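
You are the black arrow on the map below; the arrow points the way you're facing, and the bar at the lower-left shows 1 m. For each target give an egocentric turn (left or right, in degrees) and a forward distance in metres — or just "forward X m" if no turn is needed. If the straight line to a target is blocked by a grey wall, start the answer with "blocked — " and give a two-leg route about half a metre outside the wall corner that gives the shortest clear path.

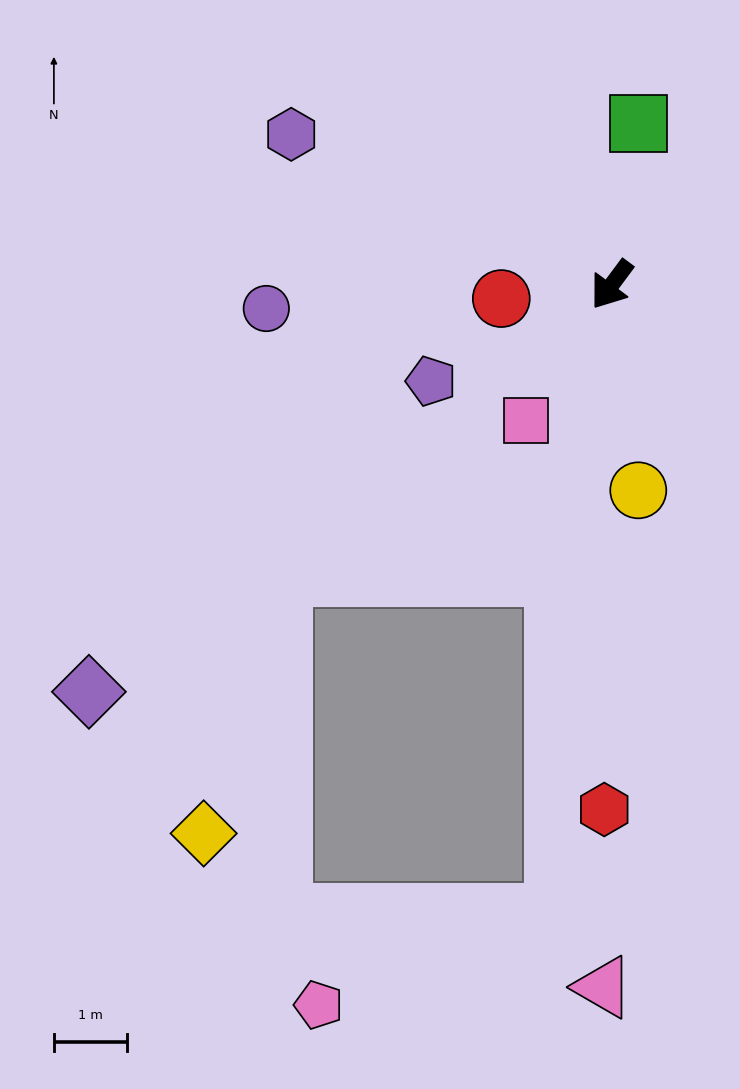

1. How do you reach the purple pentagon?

turn right 25°, forward 2.8 m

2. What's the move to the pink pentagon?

blocked — turn left 32°, forward 8.7 m, then turn right 65°, forward 3.5 m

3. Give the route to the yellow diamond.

blocked — turn right 12°, forward 6.1 m, then turn left 32°, forward 3.7 m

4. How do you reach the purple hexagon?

turn right 79°, forward 4.9 m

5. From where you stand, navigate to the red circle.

turn right 46°, forward 1.5 m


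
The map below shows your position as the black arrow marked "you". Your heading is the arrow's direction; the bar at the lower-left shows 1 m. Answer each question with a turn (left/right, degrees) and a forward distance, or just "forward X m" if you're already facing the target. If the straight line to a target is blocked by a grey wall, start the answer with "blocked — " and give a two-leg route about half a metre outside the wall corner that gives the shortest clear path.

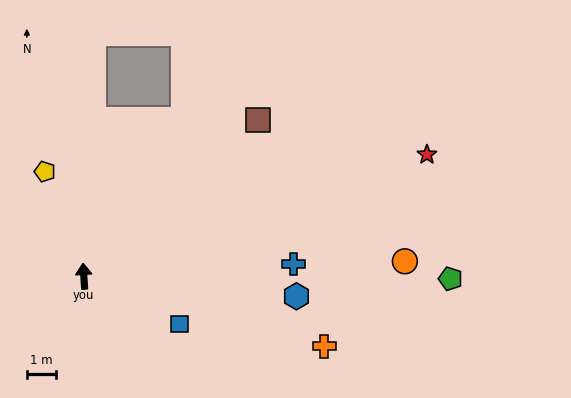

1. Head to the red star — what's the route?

turn right 74°, forward 12.5 m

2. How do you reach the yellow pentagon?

turn left 17°, forward 3.8 m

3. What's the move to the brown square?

turn right 52°, forward 8.0 m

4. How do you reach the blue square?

turn right 120°, forward 3.7 m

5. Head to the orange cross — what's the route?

turn right 110°, forward 8.6 m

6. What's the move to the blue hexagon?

turn right 99°, forward 7.3 m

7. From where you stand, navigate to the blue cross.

turn right 90°, forward 7.2 m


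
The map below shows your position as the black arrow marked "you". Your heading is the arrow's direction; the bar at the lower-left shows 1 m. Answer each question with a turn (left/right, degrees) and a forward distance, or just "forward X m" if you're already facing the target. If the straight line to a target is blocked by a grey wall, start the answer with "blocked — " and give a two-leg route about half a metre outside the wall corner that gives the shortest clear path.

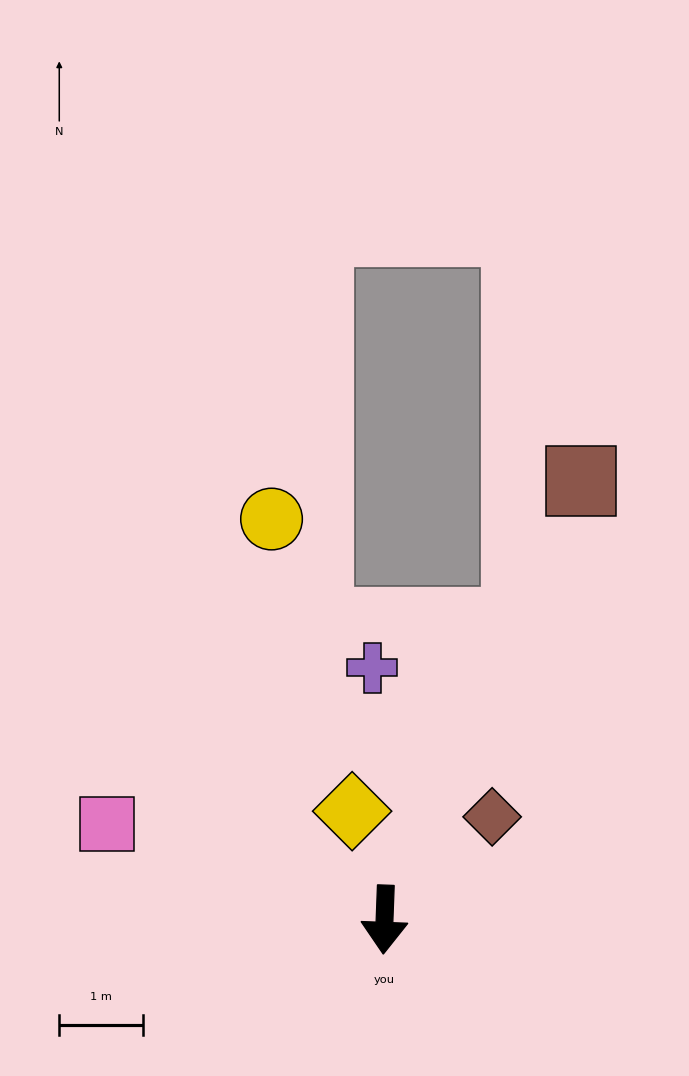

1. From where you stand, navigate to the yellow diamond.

turn right 161°, forward 1.4 m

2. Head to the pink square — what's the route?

turn right 107°, forward 3.5 m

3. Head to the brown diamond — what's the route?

turn left 136°, forward 1.8 m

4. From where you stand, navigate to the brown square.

turn left 158°, forward 5.7 m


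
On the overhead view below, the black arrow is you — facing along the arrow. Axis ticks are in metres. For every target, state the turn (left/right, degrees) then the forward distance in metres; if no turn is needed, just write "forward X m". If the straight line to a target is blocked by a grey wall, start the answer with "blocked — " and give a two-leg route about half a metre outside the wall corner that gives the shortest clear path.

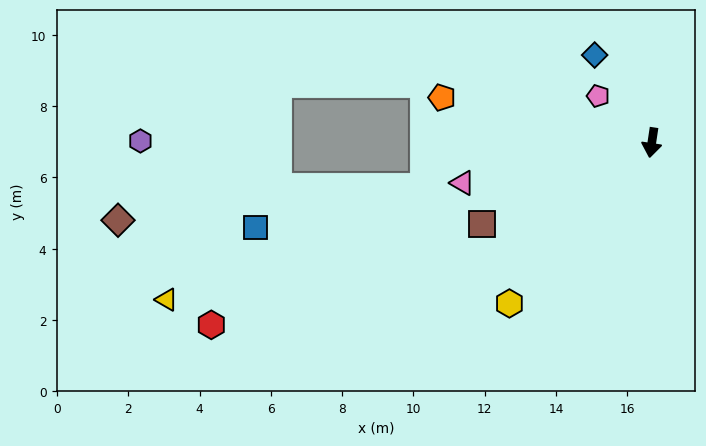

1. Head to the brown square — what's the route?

turn right 56°, forward 5.3 m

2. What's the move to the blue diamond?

turn right 138°, forward 2.9 m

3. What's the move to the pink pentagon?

turn right 123°, forward 2.0 m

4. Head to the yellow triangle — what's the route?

turn right 64°, forward 14.3 m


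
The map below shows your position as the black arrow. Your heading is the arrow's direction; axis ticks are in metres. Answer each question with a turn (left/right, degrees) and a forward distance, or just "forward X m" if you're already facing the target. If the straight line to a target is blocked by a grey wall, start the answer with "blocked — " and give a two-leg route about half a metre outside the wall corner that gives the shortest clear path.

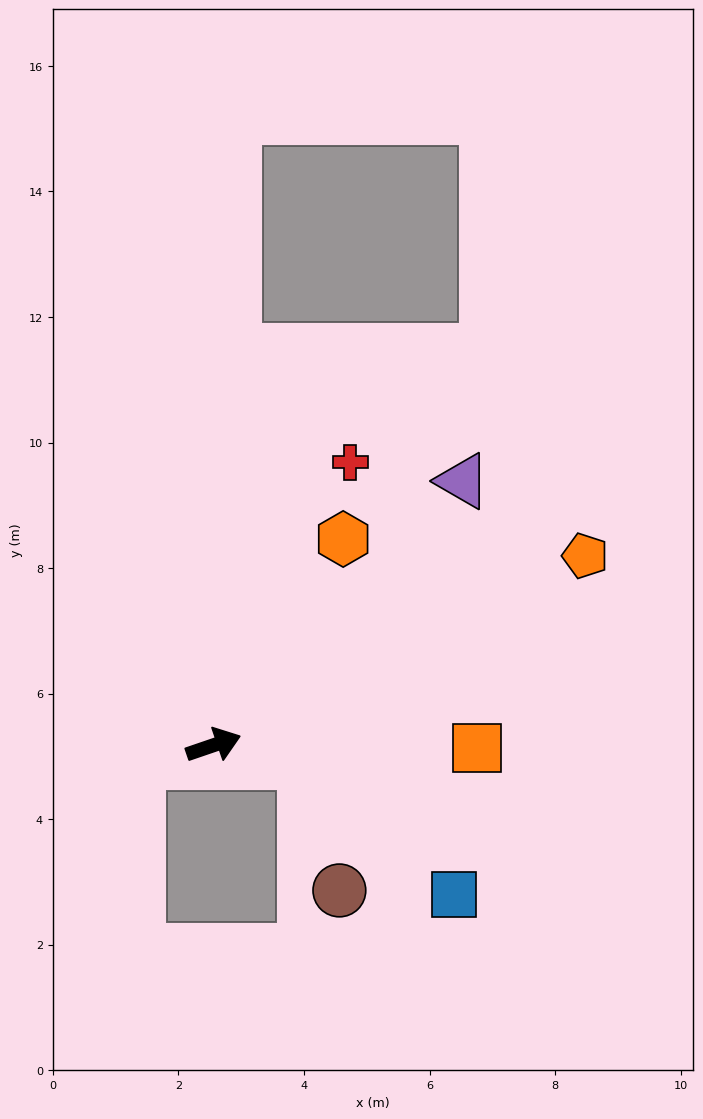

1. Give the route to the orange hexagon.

turn left 39°, forward 3.9 m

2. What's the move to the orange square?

turn right 20°, forward 4.2 m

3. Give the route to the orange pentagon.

turn left 8°, forward 6.6 m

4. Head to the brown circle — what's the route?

blocked — turn right 30°, forward 1.5 m, then turn right 64°, forward 2.1 m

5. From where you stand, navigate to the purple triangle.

turn left 28°, forward 5.8 m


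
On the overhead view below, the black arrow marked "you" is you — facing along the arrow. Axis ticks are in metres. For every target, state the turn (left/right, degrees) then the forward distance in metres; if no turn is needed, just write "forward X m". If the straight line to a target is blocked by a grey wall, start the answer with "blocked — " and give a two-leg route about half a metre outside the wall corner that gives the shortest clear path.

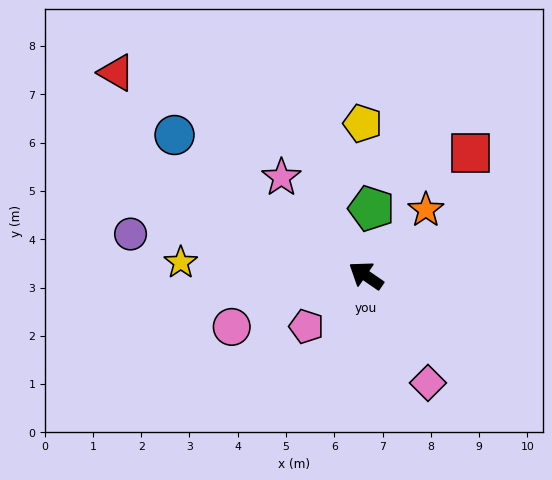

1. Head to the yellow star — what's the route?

turn left 31°, forward 3.8 m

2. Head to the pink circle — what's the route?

turn left 55°, forward 3.0 m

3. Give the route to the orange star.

turn right 98°, forward 1.8 m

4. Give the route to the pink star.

turn right 15°, forward 2.7 m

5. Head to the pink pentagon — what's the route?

turn left 75°, forward 1.6 m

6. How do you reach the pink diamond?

turn left 155°, forward 2.6 m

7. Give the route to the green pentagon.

turn right 60°, forward 1.4 m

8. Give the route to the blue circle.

forward 4.9 m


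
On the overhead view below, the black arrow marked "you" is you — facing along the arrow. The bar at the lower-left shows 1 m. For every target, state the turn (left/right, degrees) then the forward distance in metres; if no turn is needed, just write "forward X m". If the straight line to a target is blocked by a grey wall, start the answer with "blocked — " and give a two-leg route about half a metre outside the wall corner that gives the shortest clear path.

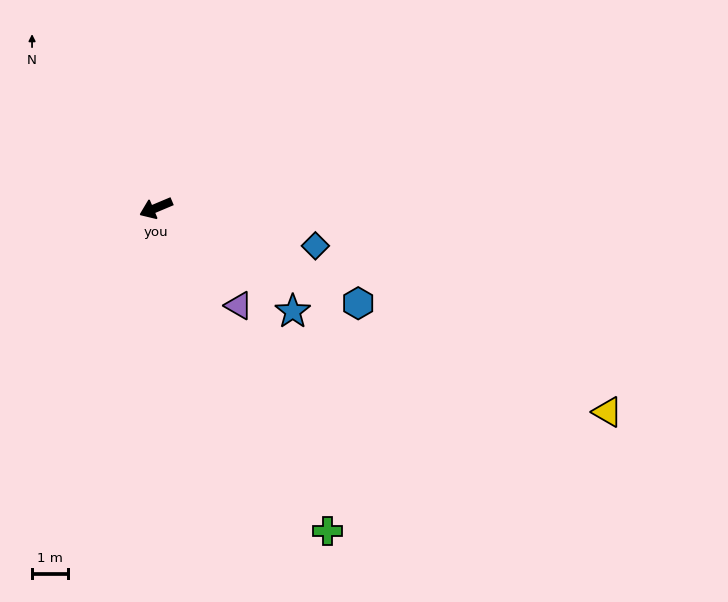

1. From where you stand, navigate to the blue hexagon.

turn left 132°, forward 6.3 m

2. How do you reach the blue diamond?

turn left 144°, forward 4.6 m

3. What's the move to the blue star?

turn left 120°, forward 4.8 m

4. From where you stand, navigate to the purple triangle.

turn left 107°, forward 3.6 m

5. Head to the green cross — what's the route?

turn left 95°, forward 10.3 m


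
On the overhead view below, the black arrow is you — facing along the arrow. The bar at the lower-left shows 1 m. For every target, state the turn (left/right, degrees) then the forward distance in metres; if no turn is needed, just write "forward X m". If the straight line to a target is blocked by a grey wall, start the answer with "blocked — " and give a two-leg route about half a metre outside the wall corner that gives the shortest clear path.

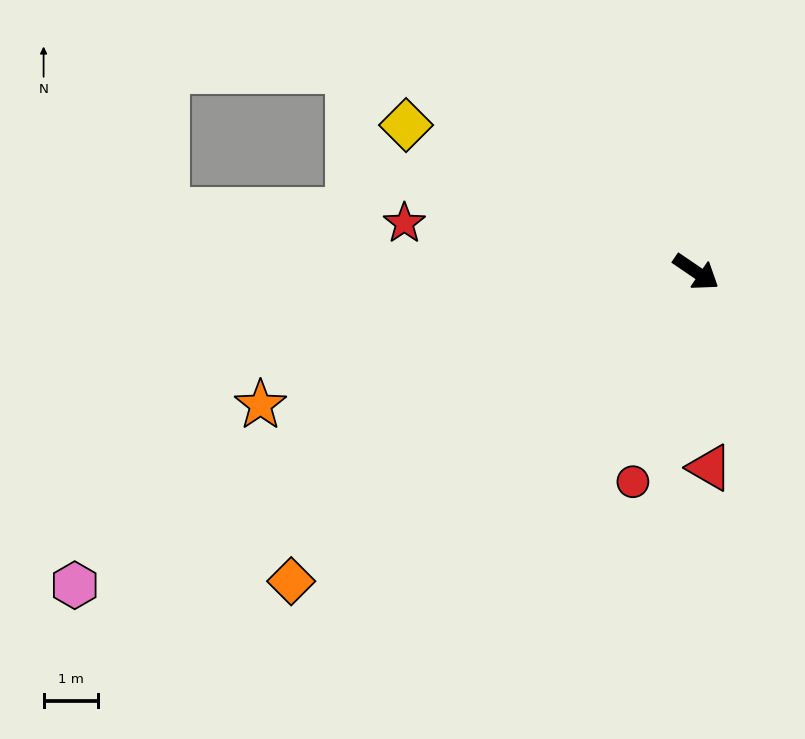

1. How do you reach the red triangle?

turn right 52°, forward 3.6 m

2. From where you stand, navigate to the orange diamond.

turn right 108°, forward 9.3 m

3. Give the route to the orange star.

turn right 129°, forward 8.3 m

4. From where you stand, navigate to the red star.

turn right 155°, forward 5.4 m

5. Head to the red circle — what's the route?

turn right 73°, forward 4.0 m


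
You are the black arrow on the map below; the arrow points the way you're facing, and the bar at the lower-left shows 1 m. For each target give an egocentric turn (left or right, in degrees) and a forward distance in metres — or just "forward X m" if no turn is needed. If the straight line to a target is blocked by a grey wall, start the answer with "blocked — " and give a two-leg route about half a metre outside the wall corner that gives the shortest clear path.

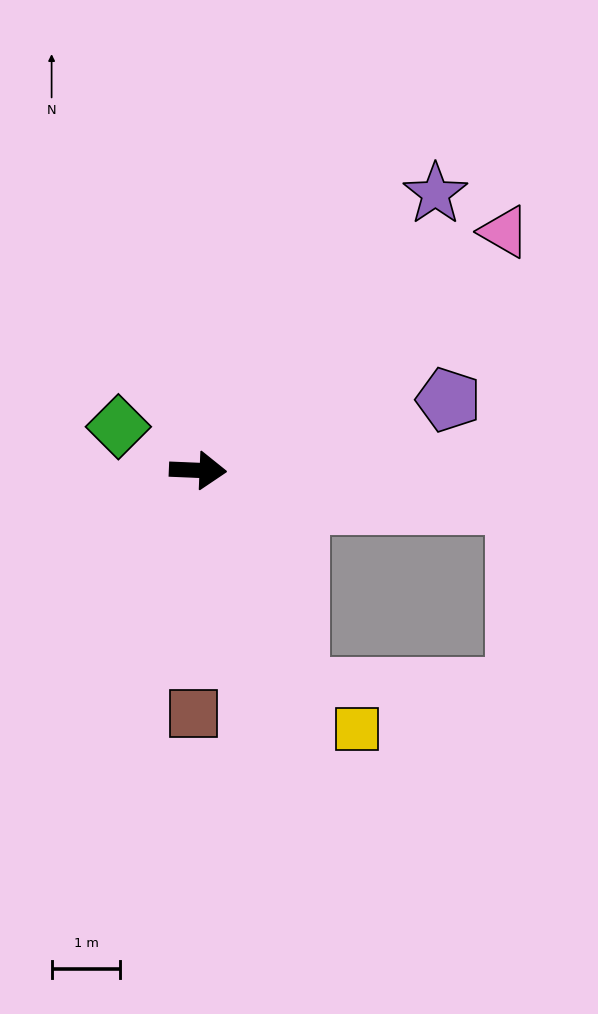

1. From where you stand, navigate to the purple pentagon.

turn left 18°, forward 3.8 m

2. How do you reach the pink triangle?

turn left 40°, forward 5.6 m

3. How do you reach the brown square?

turn right 89°, forward 3.5 m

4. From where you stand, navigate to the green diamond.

turn left 154°, forward 1.3 m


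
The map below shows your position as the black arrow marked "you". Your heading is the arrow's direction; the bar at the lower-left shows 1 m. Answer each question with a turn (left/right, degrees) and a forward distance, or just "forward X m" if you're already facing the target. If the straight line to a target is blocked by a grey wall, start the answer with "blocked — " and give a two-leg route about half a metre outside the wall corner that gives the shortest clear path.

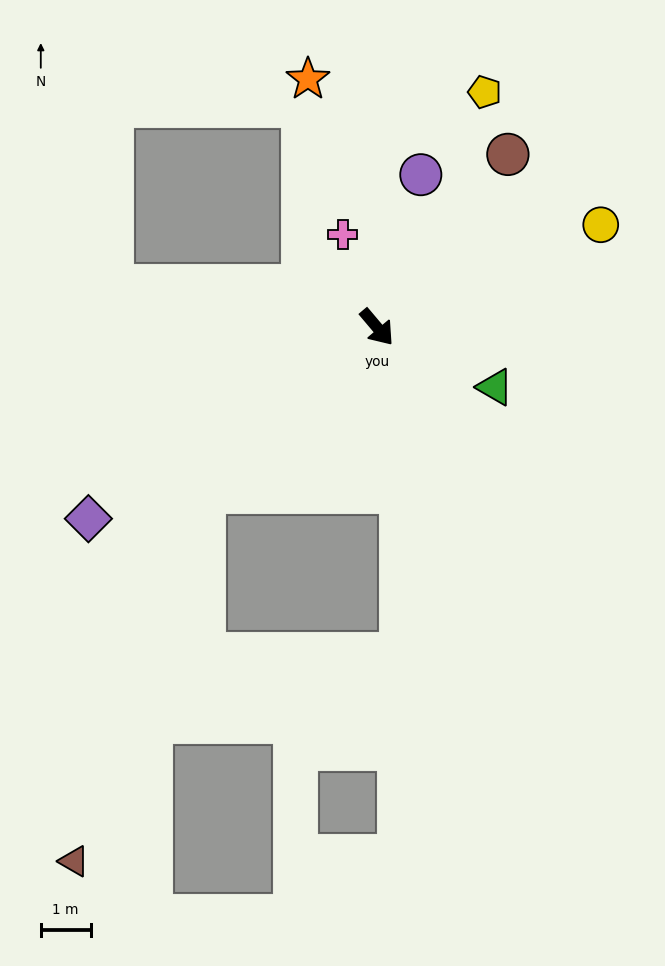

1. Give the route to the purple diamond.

turn right 97°, forward 6.9 m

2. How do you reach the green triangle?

turn left 23°, forward 2.7 m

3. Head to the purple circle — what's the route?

turn left 124°, forward 3.2 m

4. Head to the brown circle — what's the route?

turn left 103°, forward 4.3 m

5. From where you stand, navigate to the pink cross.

turn left 160°, forward 2.0 m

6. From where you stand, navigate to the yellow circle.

turn left 74°, forward 4.9 m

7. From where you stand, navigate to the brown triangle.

blocked — turn right 86°, forward 4.8 m, then turn left 26°, forward 7.8 m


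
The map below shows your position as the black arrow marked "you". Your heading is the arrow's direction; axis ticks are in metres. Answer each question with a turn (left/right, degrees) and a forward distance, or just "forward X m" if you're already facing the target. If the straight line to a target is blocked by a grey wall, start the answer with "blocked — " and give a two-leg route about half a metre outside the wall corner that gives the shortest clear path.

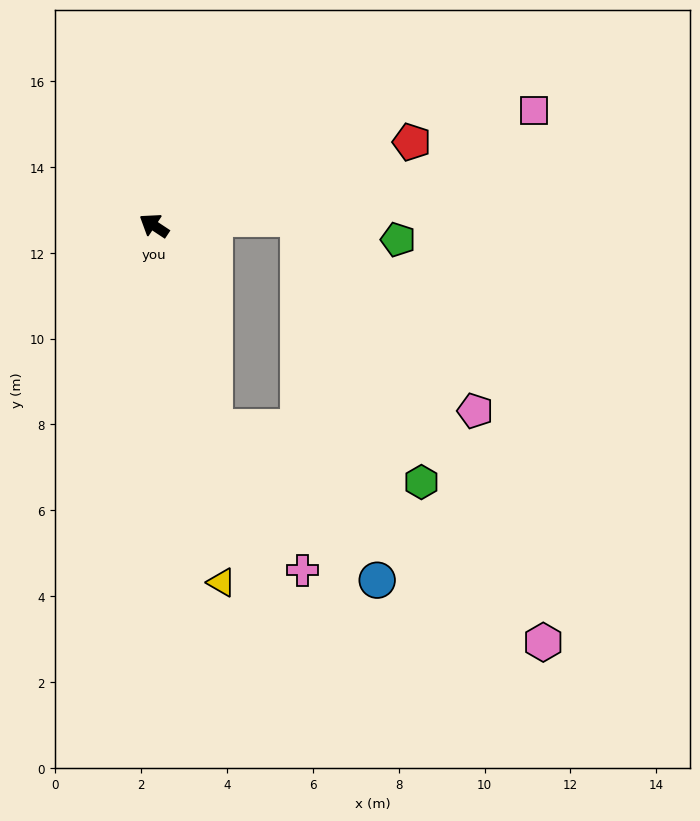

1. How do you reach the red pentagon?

turn right 129°, forward 6.3 m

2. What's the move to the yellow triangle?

turn left 134°, forward 8.5 m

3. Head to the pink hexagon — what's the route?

blocked — turn left 140°, forward 4.9 m, then turn left 40°, forward 9.1 m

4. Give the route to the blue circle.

blocked — turn left 140°, forward 4.9 m, then turn left 30°, forward 5.2 m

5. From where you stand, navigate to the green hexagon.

blocked — turn left 140°, forward 4.9 m, then turn left 59°, forward 5.0 m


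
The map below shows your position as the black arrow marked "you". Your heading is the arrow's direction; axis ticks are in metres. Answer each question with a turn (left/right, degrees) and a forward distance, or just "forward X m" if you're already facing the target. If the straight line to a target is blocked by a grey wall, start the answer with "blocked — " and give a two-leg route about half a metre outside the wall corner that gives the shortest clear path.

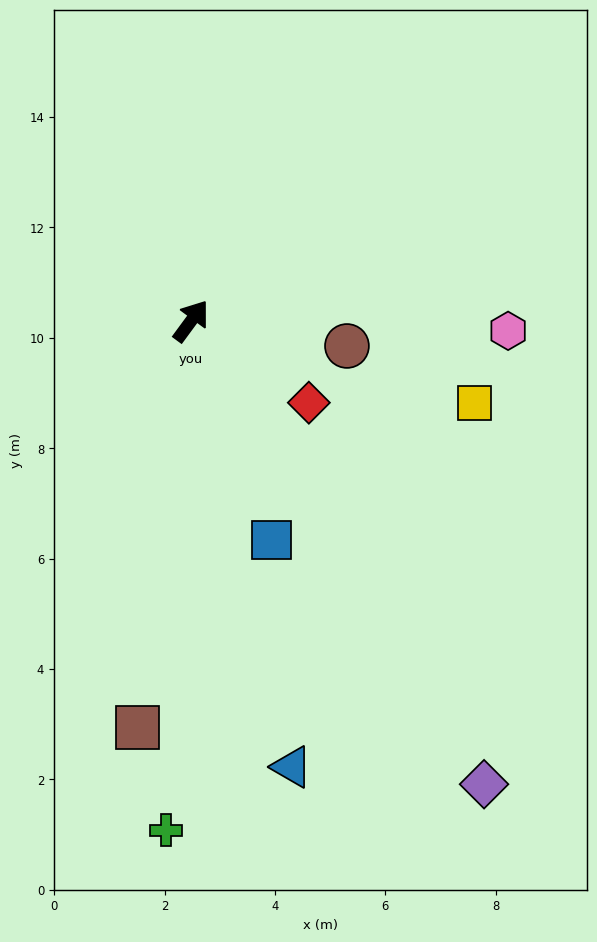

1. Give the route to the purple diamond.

turn right 111°, forward 9.9 m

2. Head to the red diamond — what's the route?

turn right 88°, forward 2.6 m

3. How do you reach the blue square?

turn right 124°, forward 4.2 m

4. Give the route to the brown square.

turn right 151°, forward 7.4 m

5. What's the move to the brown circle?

turn right 63°, forward 2.9 m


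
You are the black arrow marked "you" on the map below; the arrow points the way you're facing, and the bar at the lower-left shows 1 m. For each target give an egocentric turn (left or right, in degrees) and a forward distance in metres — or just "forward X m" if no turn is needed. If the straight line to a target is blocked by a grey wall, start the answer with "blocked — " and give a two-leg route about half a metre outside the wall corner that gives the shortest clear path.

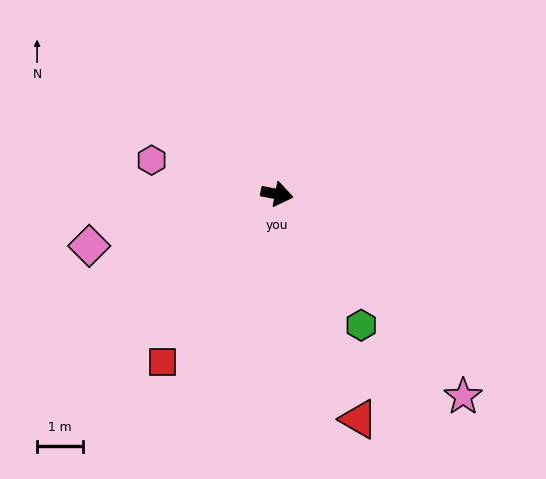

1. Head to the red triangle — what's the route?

turn right 59°, forward 5.3 m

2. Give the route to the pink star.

turn right 37°, forward 6.0 m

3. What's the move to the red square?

turn right 114°, forward 4.5 m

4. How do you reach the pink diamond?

turn right 154°, forward 4.3 m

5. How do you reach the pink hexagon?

turn left 176°, forward 2.9 m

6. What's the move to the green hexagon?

turn right 47°, forward 3.4 m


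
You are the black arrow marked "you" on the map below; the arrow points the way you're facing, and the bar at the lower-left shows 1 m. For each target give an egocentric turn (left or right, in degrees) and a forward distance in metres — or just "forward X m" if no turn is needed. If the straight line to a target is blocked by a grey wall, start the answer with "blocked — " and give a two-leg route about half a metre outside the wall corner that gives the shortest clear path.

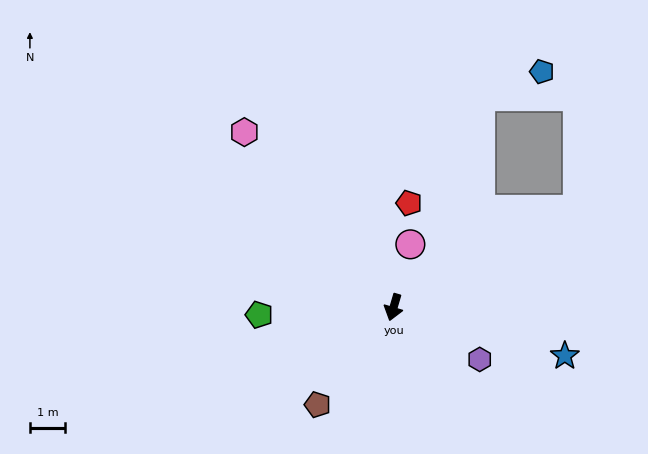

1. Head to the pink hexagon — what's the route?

turn right 123°, forward 6.6 m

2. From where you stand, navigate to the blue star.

turn left 91°, forward 5.1 m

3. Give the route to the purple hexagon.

turn left 75°, forward 2.9 m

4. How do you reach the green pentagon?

turn right 70°, forward 3.9 m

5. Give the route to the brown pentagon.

turn right 22°, forward 3.5 m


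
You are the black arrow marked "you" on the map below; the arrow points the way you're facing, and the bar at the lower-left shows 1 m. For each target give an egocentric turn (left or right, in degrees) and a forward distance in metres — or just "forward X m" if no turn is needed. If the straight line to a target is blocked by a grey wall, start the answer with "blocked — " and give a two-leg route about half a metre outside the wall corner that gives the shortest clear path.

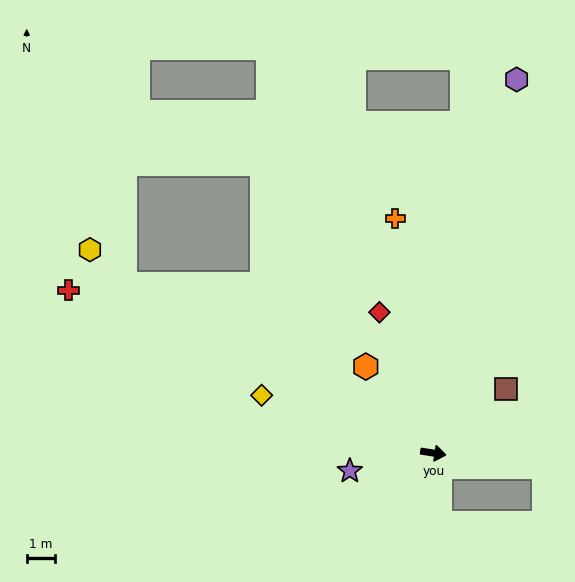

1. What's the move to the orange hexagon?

turn left 137°, forward 3.9 m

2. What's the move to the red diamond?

turn left 120°, forward 5.3 m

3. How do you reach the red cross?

turn left 165°, forward 14.1 m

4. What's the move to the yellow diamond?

turn left 170°, forward 6.4 m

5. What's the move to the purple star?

turn right 159°, forward 3.0 m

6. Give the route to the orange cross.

turn left 108°, forward 8.4 m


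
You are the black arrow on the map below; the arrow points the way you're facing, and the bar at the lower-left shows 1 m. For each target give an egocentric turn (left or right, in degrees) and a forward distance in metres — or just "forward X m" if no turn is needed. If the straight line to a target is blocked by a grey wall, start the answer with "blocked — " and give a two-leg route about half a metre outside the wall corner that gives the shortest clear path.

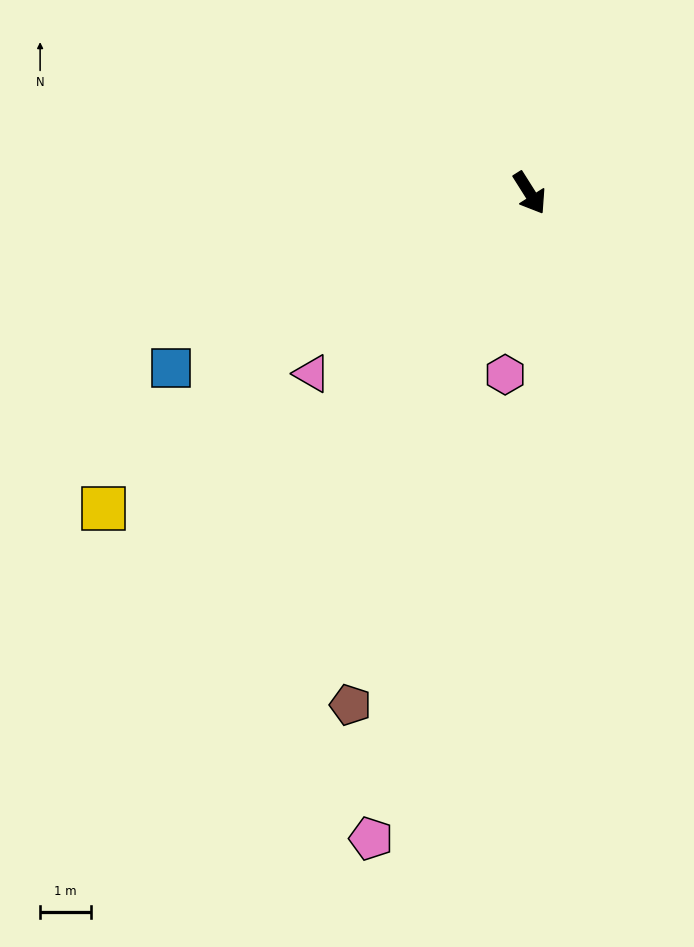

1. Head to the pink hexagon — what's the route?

turn right 40°, forward 3.6 m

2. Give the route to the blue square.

turn right 96°, forward 7.8 m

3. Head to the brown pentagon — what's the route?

turn right 52°, forward 10.6 m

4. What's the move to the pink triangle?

turn right 83°, forward 5.5 m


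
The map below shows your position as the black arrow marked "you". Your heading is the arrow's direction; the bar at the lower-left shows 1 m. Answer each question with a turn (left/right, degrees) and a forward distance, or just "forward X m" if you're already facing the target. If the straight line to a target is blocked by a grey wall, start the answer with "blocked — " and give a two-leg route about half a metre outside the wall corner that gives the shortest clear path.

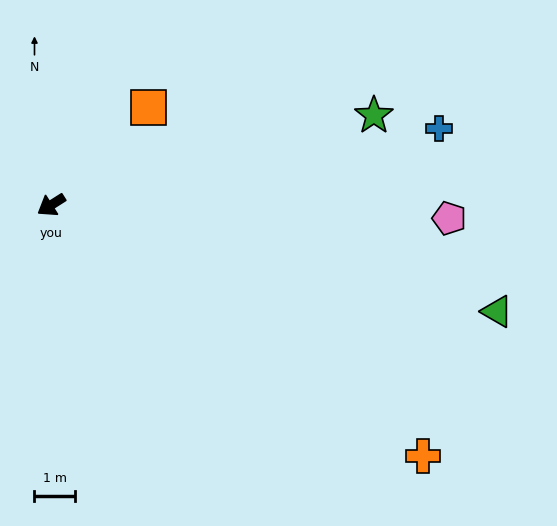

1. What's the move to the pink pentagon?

turn left 146°, forward 9.7 m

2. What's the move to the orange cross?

turn left 114°, forward 11.0 m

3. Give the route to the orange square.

turn right 167°, forward 3.4 m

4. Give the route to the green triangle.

turn left 134°, forward 11.2 m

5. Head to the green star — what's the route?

turn left 163°, forward 8.2 m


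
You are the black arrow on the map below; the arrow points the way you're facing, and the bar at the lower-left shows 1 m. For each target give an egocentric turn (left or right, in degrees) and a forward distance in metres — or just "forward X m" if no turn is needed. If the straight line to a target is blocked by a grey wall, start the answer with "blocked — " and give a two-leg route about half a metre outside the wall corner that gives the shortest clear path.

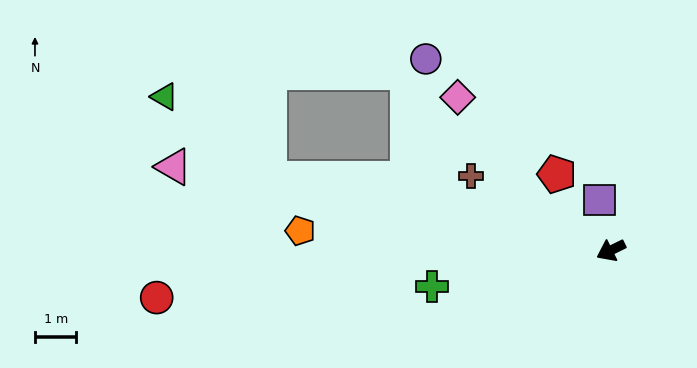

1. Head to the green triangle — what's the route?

blocked — turn right 38°, forward 8.4 m, then turn right 26°, forward 3.2 m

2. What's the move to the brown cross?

turn right 54°, forward 3.8 m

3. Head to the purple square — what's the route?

turn right 104°, forward 1.3 m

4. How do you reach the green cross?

turn right 15°, forward 4.4 m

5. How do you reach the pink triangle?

turn right 37°, forward 10.8 m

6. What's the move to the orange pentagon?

turn right 30°, forward 7.5 m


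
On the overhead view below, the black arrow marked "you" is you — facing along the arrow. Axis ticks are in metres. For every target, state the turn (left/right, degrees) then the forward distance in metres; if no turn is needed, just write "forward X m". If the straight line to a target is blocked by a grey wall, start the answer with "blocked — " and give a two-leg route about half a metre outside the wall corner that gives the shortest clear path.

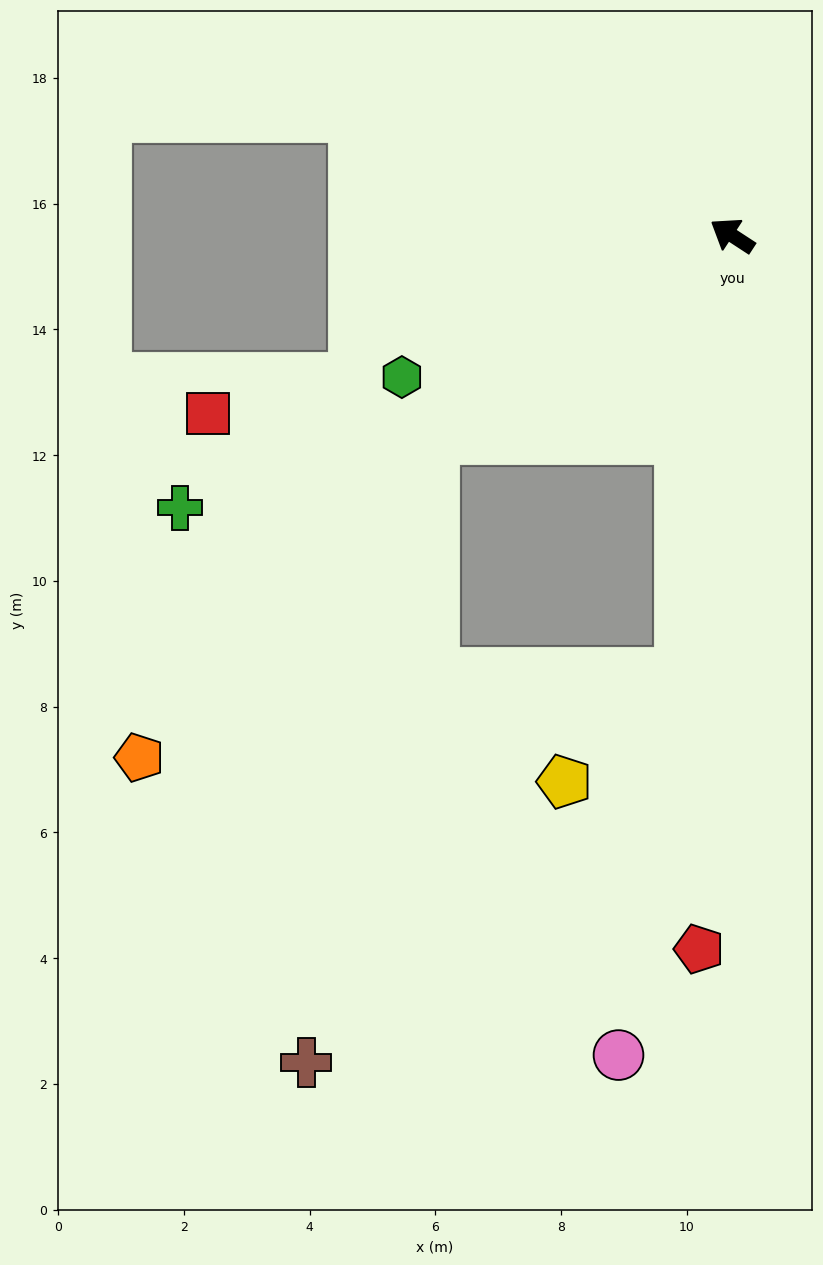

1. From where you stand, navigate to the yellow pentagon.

blocked — turn left 116°, forward 7.0 m, then turn right 40°, forward 2.5 m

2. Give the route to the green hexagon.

turn left 56°, forward 5.7 m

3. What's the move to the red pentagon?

turn left 120°, forward 11.4 m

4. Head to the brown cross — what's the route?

blocked — turn left 67°, forward 5.8 m, then turn left 45°, forward 10.1 m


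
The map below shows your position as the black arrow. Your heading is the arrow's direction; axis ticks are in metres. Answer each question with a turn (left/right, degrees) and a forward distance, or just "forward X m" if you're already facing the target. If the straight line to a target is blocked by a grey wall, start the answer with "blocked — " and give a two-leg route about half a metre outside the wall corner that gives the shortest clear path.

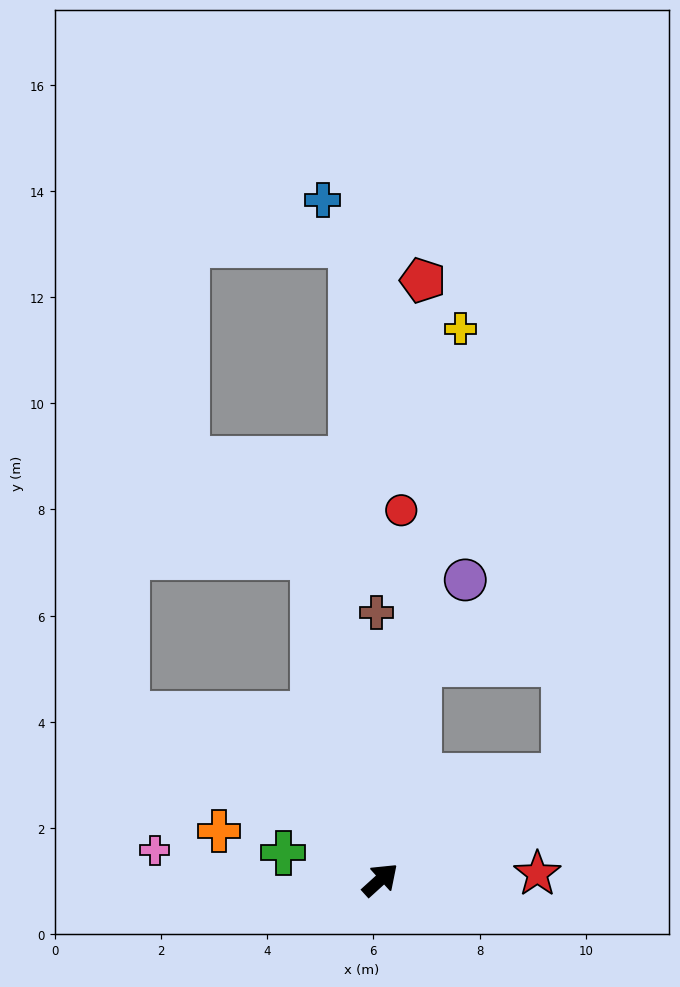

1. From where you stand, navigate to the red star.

turn right 40°, forward 3.0 m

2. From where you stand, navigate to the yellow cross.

turn left 39°, forward 10.5 m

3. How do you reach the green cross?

turn left 122°, forward 1.9 m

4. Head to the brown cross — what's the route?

turn left 49°, forward 5.0 m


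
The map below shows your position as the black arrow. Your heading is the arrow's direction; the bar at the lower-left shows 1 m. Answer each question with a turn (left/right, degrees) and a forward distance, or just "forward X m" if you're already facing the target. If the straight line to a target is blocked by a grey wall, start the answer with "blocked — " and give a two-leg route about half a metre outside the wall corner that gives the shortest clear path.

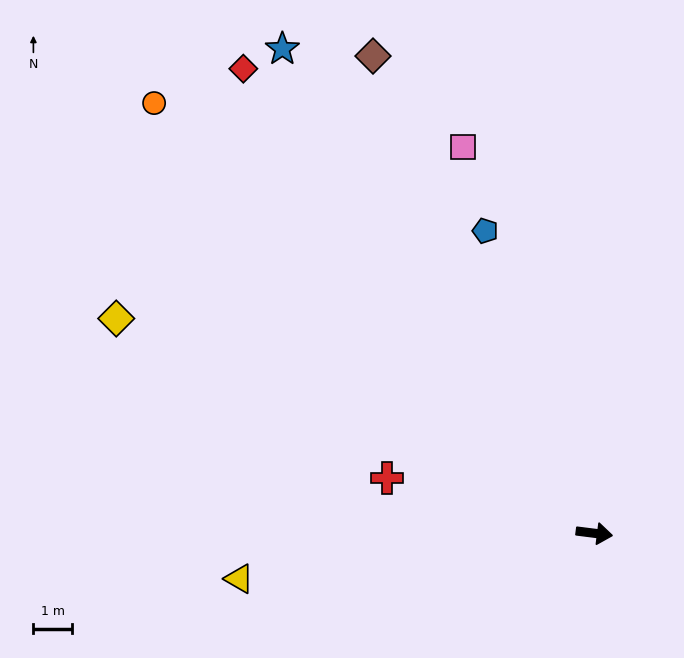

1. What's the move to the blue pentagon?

turn left 117°, forward 8.2 m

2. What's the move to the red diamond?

turn left 134°, forward 14.9 m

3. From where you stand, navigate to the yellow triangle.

turn right 166°, forward 9.2 m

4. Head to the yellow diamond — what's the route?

turn left 163°, forward 13.4 m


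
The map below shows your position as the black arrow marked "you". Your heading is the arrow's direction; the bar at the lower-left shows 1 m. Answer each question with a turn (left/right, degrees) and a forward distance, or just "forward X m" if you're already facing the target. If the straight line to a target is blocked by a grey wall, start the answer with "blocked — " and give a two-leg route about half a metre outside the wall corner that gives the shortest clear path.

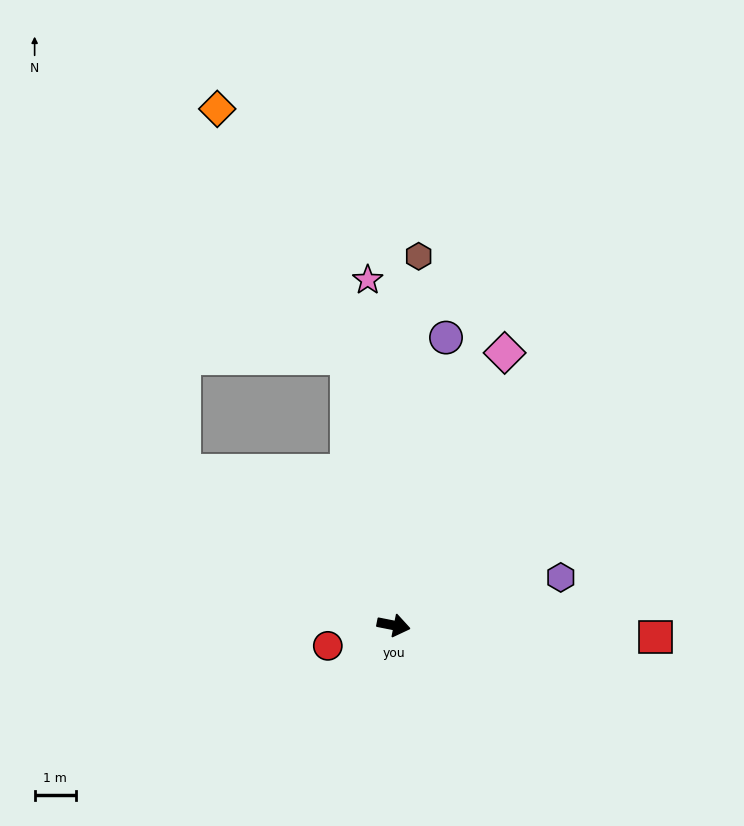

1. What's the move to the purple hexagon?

turn left 27°, forward 4.2 m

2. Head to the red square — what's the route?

turn left 9°, forward 6.4 m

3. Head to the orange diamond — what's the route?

blocked — turn left 111°, forward 6.6 m, then turn left 18°, forward 6.8 m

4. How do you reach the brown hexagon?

turn left 97°, forward 9.0 m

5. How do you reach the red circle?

turn right 151°, forward 1.7 m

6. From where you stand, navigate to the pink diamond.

turn left 79°, forward 7.1 m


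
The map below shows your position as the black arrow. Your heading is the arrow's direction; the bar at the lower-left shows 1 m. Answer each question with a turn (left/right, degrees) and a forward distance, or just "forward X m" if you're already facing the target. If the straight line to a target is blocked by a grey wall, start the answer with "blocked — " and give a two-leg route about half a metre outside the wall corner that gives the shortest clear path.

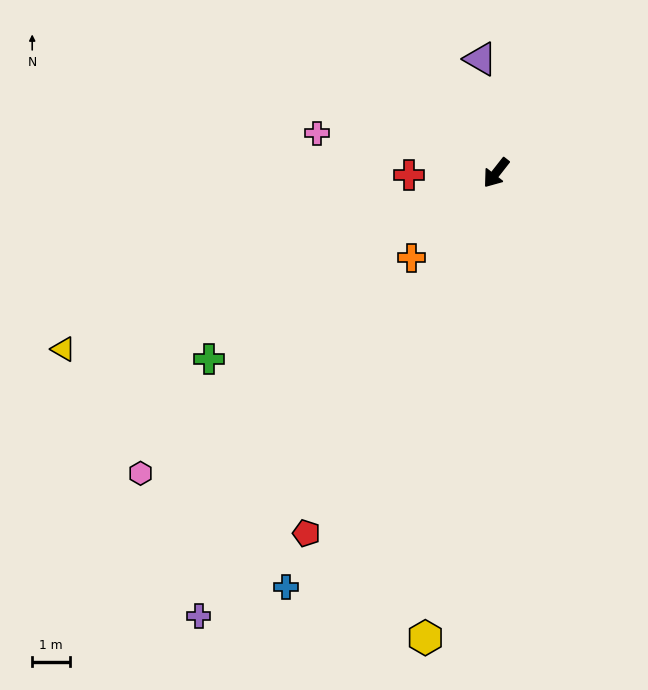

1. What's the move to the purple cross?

turn left 4°, forward 14.3 m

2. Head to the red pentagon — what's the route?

turn left 10°, forward 10.9 m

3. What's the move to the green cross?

turn right 19°, forward 9.2 m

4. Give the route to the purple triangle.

turn right 134°, forward 3.1 m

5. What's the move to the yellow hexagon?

turn left 29°, forward 12.6 m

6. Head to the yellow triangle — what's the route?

turn right 30°, forward 12.5 m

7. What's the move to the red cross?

turn right 50°, forward 2.3 m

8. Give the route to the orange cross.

turn right 7°, forward 3.2 m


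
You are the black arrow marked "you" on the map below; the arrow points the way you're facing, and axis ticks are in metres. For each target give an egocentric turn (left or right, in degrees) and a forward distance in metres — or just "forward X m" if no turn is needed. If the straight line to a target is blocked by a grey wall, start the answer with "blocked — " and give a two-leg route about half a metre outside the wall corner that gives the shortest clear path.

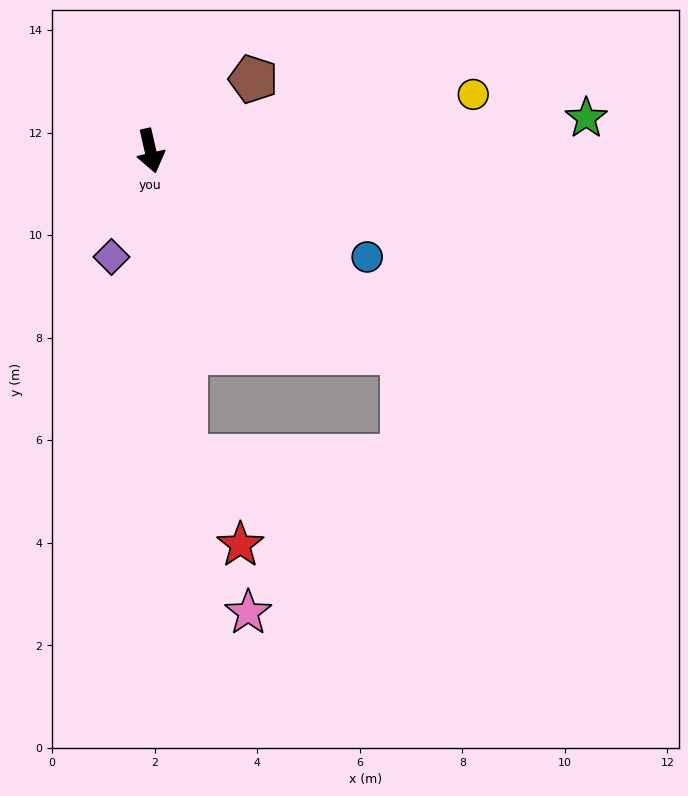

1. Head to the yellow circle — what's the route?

turn left 87°, forward 6.4 m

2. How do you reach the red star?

blocked — turn right 6°, forward 6.0 m, then turn left 25°, forward 2.0 m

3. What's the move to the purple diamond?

turn right 33°, forward 2.2 m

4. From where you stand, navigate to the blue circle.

turn left 51°, forward 4.7 m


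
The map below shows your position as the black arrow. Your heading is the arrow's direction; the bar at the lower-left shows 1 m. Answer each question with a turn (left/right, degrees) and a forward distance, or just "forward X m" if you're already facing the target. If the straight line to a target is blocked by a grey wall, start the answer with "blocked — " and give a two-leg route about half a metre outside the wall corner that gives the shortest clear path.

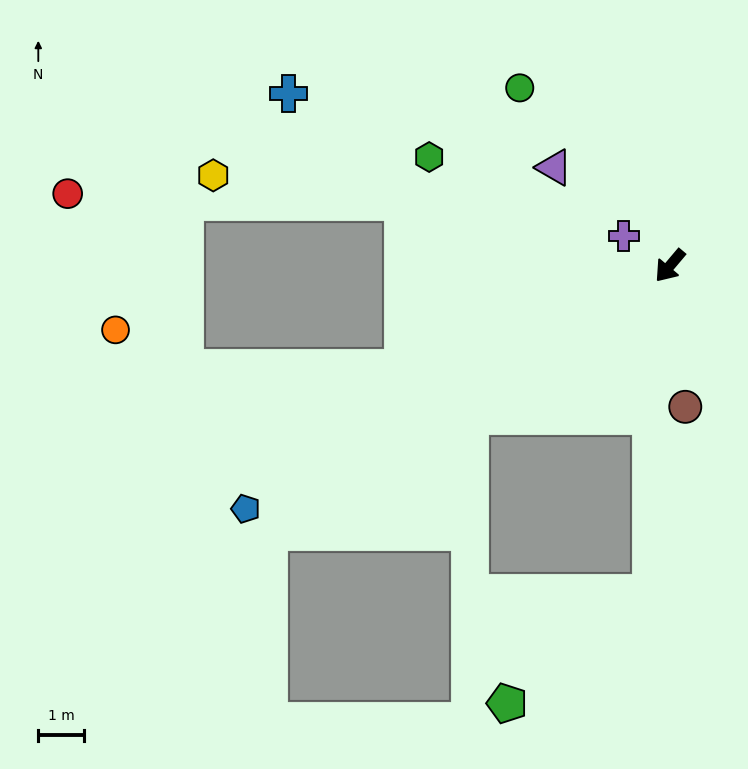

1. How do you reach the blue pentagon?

turn right 20°, forward 10.8 m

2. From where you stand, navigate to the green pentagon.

blocked — turn left 37°, forward 7.3 m, then turn right 50°, forward 4.0 m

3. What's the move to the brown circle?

turn left 46°, forward 3.1 m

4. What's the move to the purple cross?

turn right 83°, forward 1.2 m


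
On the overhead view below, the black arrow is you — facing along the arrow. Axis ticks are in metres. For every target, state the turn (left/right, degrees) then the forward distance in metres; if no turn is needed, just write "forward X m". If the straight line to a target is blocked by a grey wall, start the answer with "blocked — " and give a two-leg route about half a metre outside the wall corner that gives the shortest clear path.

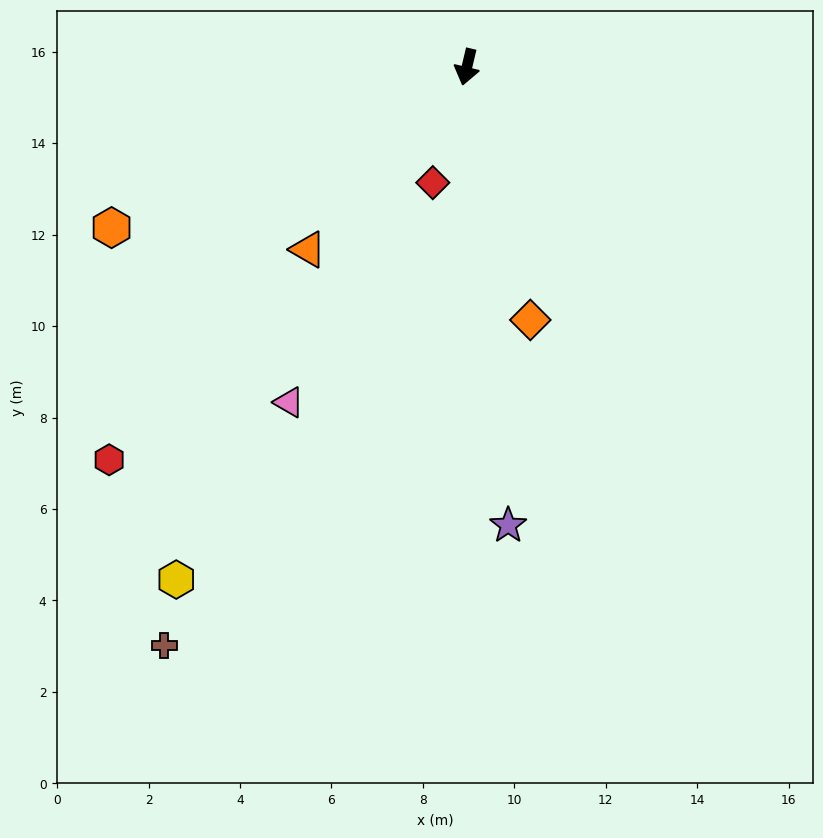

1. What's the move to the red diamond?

turn right 3°, forward 2.6 m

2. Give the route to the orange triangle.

turn right 28°, forward 5.3 m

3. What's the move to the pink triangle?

turn right 15°, forward 8.3 m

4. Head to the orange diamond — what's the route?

turn left 27°, forward 5.7 m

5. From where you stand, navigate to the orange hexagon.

turn right 52°, forward 8.5 m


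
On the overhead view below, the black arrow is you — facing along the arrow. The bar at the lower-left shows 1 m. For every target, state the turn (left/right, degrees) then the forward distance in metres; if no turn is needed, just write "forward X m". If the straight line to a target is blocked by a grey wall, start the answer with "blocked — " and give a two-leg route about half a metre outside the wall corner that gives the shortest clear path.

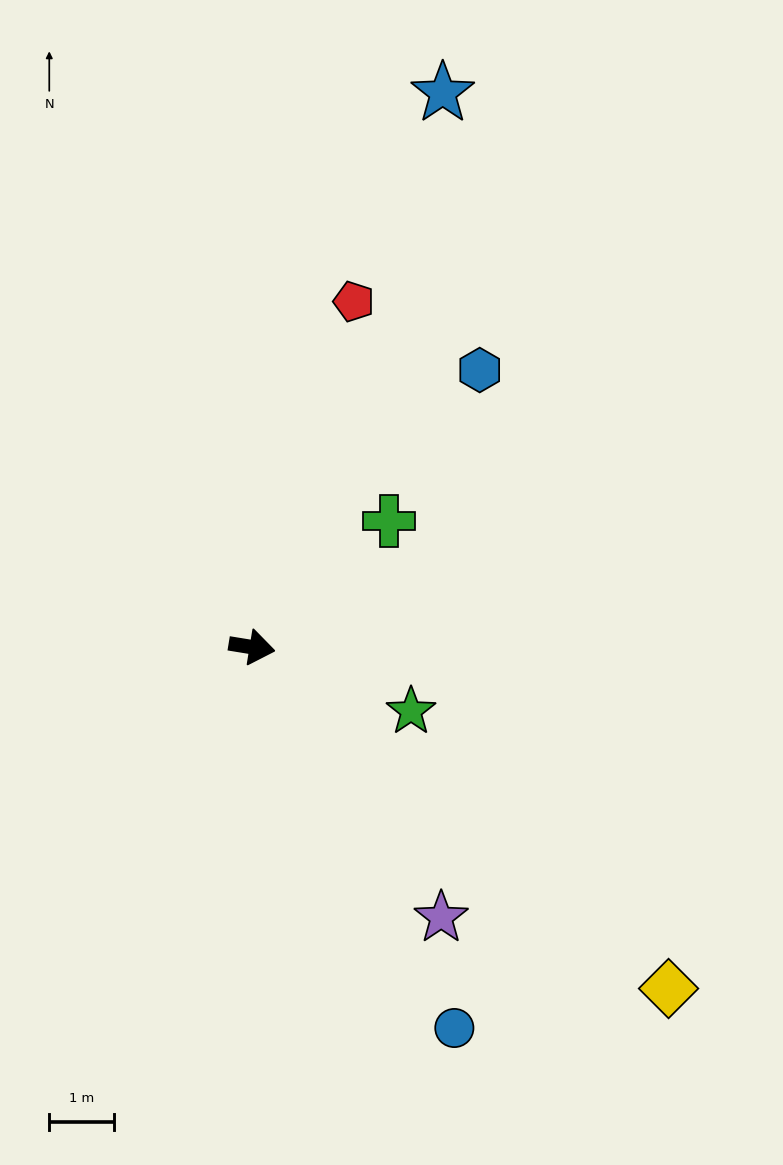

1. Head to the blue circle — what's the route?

turn right 53°, forward 6.7 m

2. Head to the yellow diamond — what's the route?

turn right 30°, forward 8.3 m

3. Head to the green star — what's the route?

turn right 13°, forward 2.6 m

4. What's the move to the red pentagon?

turn left 83°, forward 5.6 m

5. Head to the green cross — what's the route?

turn left 52°, forward 2.9 m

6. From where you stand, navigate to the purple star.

turn right 46°, forward 5.1 m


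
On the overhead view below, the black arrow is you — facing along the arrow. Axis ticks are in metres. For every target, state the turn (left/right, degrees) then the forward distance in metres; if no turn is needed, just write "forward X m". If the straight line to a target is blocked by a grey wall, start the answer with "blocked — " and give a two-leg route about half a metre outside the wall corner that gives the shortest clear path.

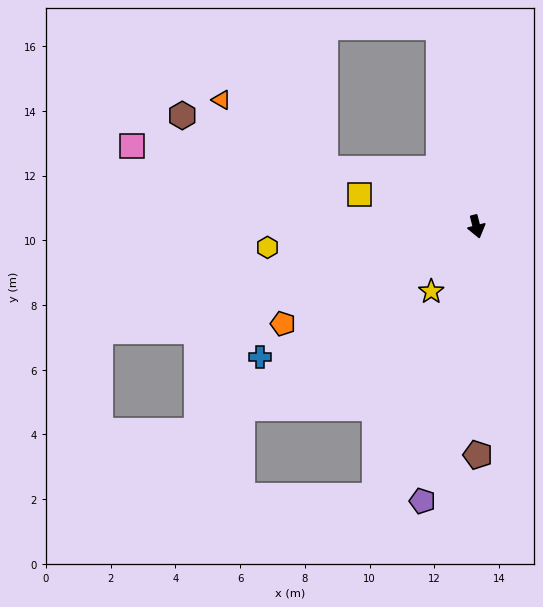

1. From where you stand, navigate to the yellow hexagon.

turn right 99°, forward 6.5 m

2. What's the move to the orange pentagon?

turn right 78°, forward 6.7 m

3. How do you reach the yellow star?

turn right 49°, forward 2.4 m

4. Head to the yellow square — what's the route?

turn right 120°, forward 3.7 m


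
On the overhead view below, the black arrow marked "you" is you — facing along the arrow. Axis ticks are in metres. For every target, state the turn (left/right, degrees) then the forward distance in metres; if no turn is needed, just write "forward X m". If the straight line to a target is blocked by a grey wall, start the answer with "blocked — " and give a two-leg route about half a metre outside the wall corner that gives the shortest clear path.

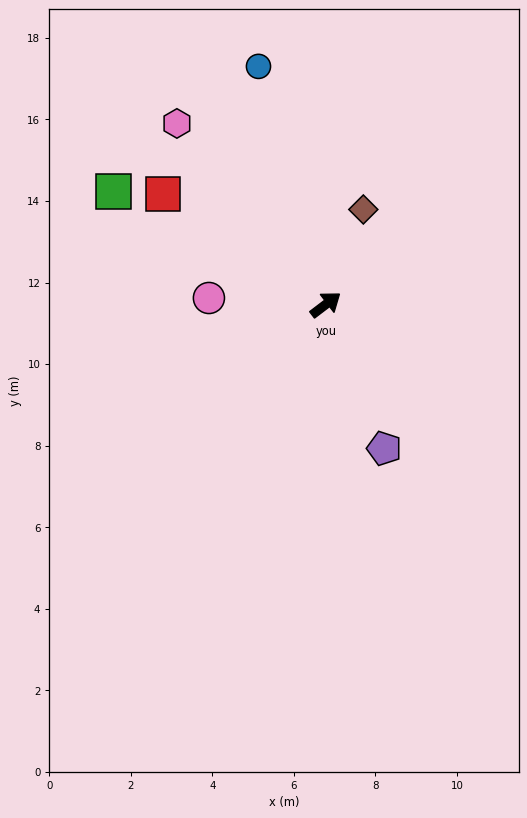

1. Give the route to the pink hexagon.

turn left 92°, forward 5.7 m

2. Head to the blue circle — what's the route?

turn left 69°, forward 6.1 m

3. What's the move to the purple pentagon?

turn right 105°, forward 3.8 m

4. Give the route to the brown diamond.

turn left 31°, forward 2.5 m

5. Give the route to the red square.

turn left 109°, forward 4.8 m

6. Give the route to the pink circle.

turn left 140°, forward 2.9 m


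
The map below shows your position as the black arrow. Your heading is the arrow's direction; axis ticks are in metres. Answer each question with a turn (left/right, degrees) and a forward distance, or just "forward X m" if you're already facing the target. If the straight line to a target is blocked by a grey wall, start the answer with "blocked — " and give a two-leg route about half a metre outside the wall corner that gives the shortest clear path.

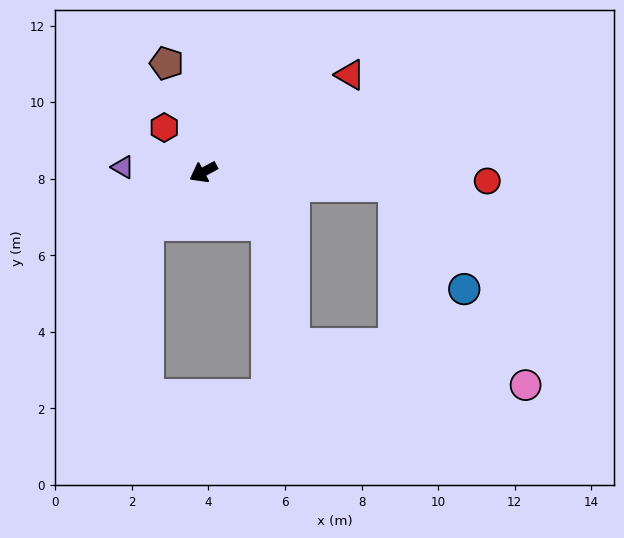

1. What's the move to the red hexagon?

turn right 77°, forward 1.5 m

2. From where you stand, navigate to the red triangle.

turn right 175°, forward 4.6 m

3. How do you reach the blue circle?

blocked — turn left 147°, forward 5.0 m, then turn right 51°, forward 3.3 m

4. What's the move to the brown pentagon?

turn right 100°, forward 3.0 m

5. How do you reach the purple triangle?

turn right 32°, forward 2.1 m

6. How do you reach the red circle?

turn left 150°, forward 7.4 m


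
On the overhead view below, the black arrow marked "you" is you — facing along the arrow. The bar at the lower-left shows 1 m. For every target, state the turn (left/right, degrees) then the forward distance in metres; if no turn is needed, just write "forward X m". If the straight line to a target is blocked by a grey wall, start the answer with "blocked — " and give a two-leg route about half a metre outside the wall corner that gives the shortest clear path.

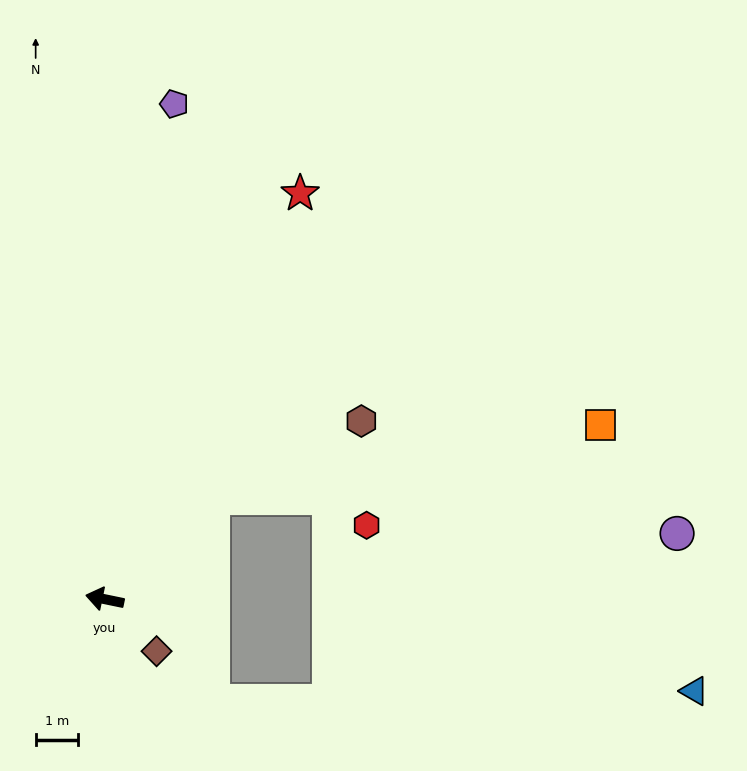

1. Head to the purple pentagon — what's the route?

turn right 86°, forward 11.7 m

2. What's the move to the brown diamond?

turn left 147°, forward 1.7 m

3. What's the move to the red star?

turn right 104°, forward 10.6 m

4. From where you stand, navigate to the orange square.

blocked — turn right 125°, forward 3.5 m, then turn right 33°, forward 9.3 m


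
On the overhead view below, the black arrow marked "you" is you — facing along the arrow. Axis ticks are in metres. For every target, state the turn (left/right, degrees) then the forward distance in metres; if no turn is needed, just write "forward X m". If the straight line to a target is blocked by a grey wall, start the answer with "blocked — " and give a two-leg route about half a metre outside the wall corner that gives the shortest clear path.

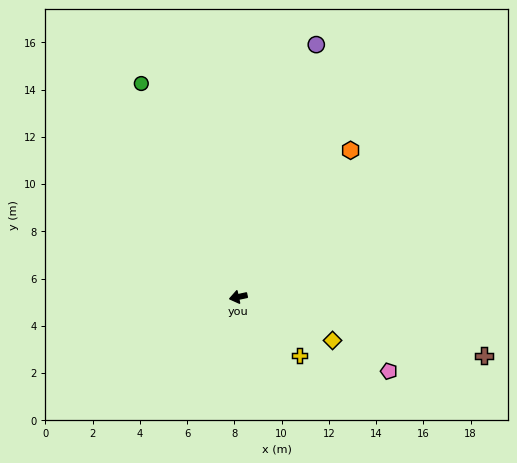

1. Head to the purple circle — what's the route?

turn right 119°, forward 11.2 m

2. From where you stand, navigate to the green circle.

turn right 78°, forward 9.9 m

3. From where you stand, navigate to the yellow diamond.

turn left 143°, forward 4.4 m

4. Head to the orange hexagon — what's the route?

turn right 140°, forward 7.8 m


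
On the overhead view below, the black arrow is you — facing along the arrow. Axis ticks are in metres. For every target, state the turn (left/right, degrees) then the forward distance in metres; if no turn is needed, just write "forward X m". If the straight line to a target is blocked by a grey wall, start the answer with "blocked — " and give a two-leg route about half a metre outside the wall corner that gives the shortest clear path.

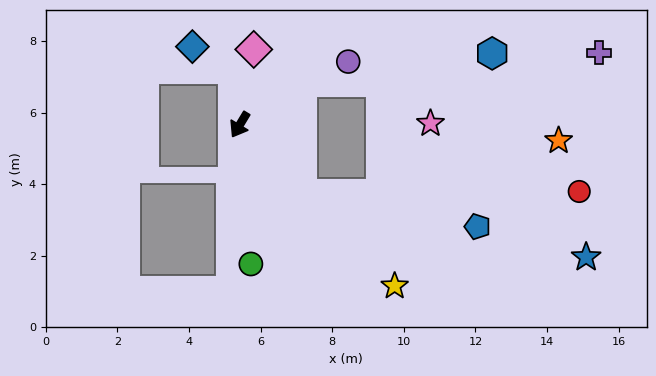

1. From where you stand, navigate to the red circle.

blocked — turn left 73°, forward 2.6 m, then turn left 49°, forward 7.7 m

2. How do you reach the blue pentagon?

blocked — turn left 73°, forward 2.6 m, then turn left 38°, forward 5.0 m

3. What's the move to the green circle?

turn left 36°, forward 3.9 m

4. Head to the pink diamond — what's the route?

turn right 159°, forward 2.1 m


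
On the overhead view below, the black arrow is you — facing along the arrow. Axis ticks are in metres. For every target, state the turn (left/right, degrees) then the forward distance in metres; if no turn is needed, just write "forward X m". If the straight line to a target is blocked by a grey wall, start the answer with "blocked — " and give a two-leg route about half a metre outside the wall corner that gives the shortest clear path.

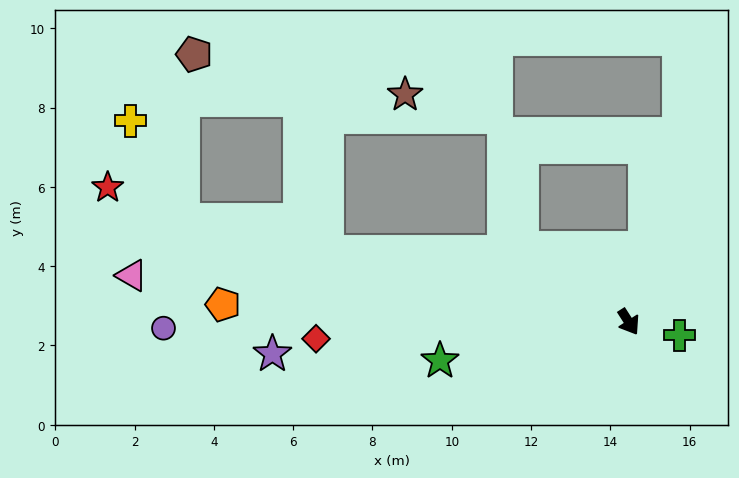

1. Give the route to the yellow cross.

blocked — turn right 136°, forward 11.5 m, then turn right 48°, forward 2.8 m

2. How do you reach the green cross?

turn left 43°, forward 1.3 m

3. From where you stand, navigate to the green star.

turn right 111°, forward 4.9 m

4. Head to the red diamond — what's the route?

turn right 119°, forward 7.9 m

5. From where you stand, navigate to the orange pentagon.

turn right 125°, forward 10.2 m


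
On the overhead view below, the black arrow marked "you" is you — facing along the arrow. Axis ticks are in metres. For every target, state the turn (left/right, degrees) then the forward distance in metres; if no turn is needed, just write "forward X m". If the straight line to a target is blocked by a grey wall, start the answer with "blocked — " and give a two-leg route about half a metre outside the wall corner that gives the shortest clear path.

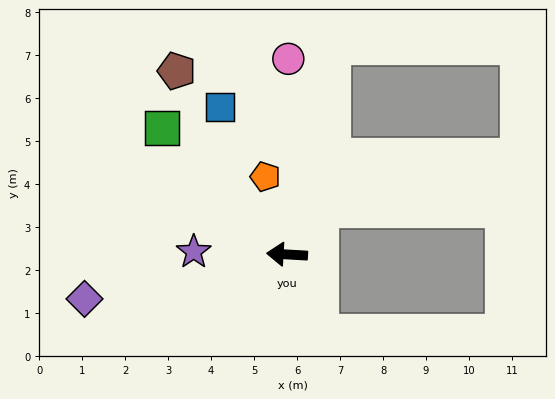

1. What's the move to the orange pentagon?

turn right 71°, forward 1.9 m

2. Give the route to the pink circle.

turn right 87°, forward 4.5 m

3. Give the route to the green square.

turn right 42°, forward 4.1 m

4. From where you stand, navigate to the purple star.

forward 2.2 m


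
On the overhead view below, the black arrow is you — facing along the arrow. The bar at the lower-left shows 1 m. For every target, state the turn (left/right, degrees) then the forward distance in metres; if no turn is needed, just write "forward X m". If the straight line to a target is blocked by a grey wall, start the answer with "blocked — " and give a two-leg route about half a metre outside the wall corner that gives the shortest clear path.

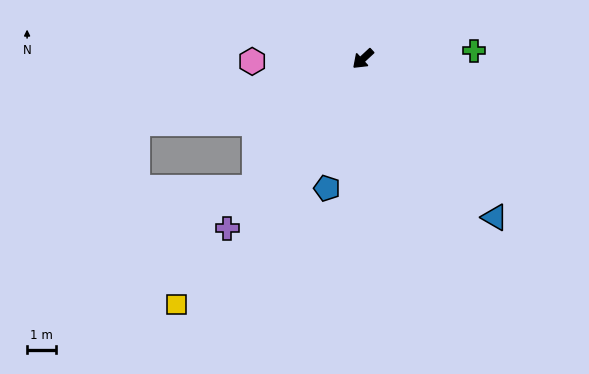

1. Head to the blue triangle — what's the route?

turn left 87°, forward 7.0 m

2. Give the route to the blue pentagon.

turn left 32°, forward 4.6 m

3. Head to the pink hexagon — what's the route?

turn right 42°, forward 3.8 m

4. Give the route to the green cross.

turn left 141°, forward 3.8 m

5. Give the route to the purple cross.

turn left 8°, forward 7.4 m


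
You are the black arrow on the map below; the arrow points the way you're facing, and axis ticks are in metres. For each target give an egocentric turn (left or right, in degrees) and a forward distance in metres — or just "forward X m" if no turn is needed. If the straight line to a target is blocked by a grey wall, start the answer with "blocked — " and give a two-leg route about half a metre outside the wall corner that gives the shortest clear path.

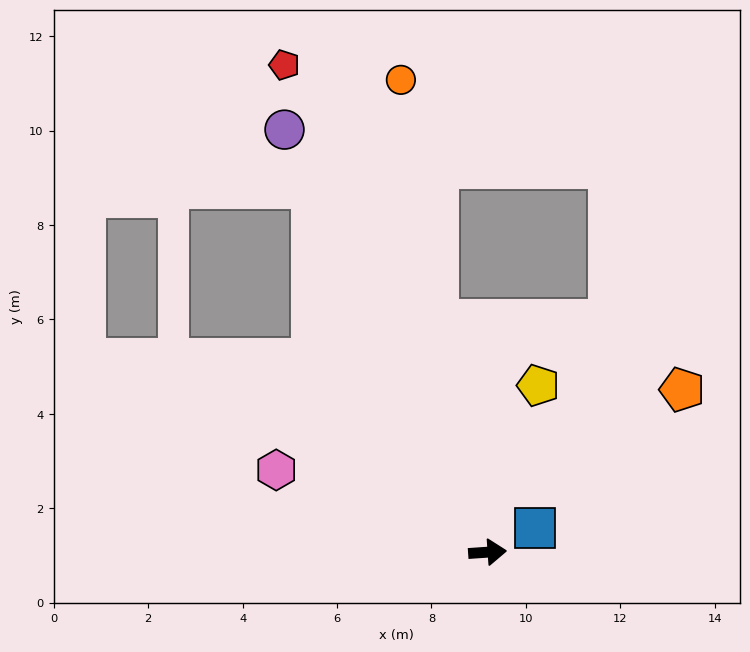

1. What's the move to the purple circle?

turn left 112°, forward 9.9 m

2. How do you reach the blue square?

turn left 23°, forward 1.1 m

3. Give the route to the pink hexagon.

turn left 155°, forward 4.8 m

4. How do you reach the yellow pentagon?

turn left 69°, forward 3.7 m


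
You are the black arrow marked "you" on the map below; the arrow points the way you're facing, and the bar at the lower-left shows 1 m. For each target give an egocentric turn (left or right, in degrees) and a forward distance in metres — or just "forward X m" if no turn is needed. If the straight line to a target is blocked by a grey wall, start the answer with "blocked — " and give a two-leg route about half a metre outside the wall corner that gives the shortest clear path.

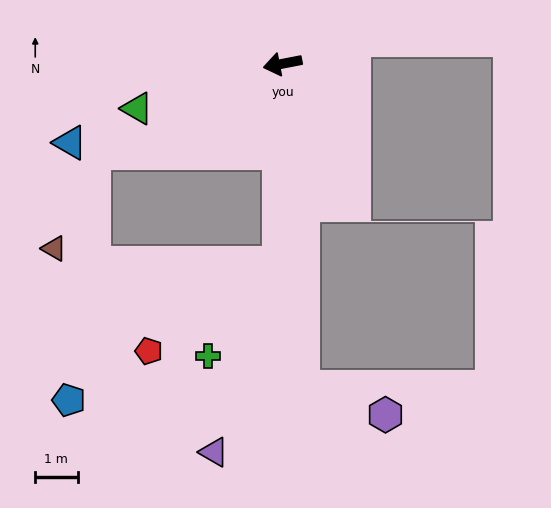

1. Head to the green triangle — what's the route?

turn left 6°, forward 3.6 m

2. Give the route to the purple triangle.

blocked — turn left 78°, forward 4.7 m, then turn right 18°, forward 4.7 m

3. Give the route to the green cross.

blocked — turn left 78°, forward 4.7 m, then turn right 37°, forward 2.8 m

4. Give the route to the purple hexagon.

blocked — turn left 82°, forward 7.7 m, then turn left 70°, forward 2.1 m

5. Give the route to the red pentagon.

blocked — turn left 78°, forward 4.7 m, then turn right 55°, forward 3.7 m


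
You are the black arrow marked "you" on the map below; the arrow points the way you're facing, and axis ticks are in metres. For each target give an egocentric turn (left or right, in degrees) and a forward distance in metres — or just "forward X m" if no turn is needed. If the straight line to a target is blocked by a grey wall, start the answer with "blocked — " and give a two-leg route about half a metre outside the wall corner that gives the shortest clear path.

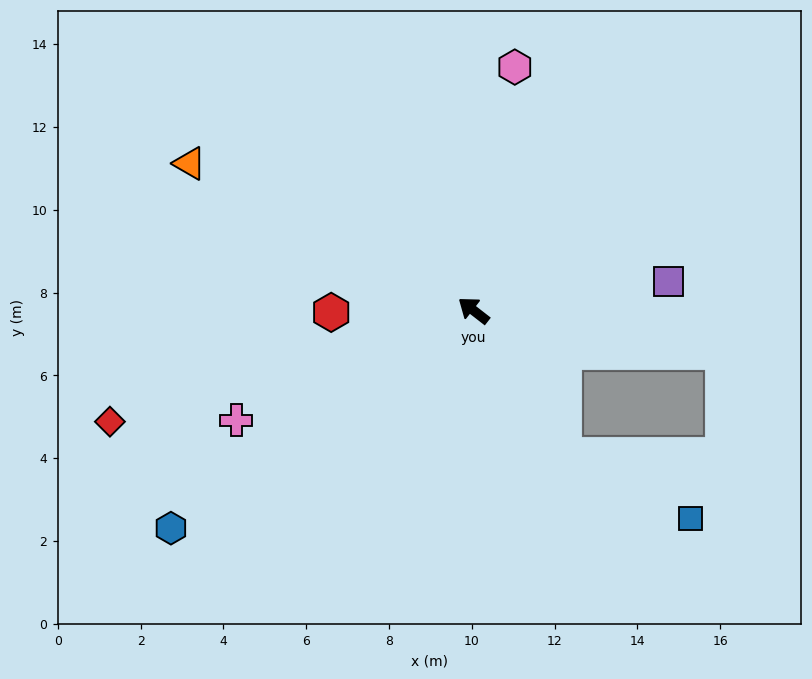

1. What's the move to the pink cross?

turn left 63°, forward 6.3 m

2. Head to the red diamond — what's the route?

turn left 55°, forward 9.2 m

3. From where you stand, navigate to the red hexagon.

turn left 39°, forward 3.4 m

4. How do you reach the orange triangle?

turn left 11°, forward 7.7 m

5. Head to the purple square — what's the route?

turn right 134°, forward 4.8 m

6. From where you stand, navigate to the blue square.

blocked — turn left 160°, forward 4.1 m, then turn left 31°, forward 3.4 m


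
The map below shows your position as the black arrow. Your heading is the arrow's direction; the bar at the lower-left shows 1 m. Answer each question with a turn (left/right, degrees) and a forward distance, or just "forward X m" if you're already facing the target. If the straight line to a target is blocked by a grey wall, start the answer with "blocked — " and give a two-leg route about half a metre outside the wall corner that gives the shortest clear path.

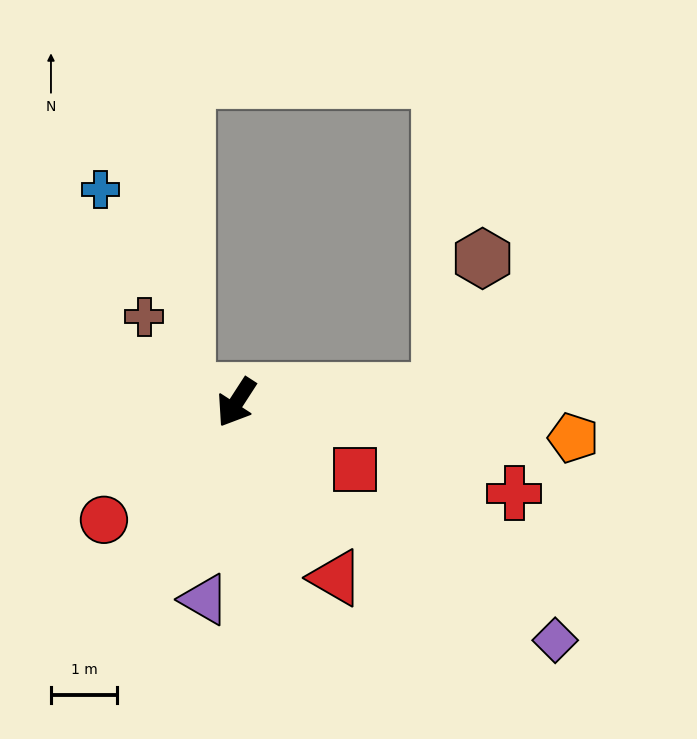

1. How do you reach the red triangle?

turn left 62°, forward 3.0 m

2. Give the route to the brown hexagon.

blocked — turn left 126°, forward 3.1 m, then turn left 69°, forward 2.1 m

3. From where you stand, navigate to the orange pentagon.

turn left 117°, forward 5.1 m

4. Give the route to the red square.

turn left 94°, forward 2.1 m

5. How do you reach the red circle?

turn right 16°, forward 2.7 m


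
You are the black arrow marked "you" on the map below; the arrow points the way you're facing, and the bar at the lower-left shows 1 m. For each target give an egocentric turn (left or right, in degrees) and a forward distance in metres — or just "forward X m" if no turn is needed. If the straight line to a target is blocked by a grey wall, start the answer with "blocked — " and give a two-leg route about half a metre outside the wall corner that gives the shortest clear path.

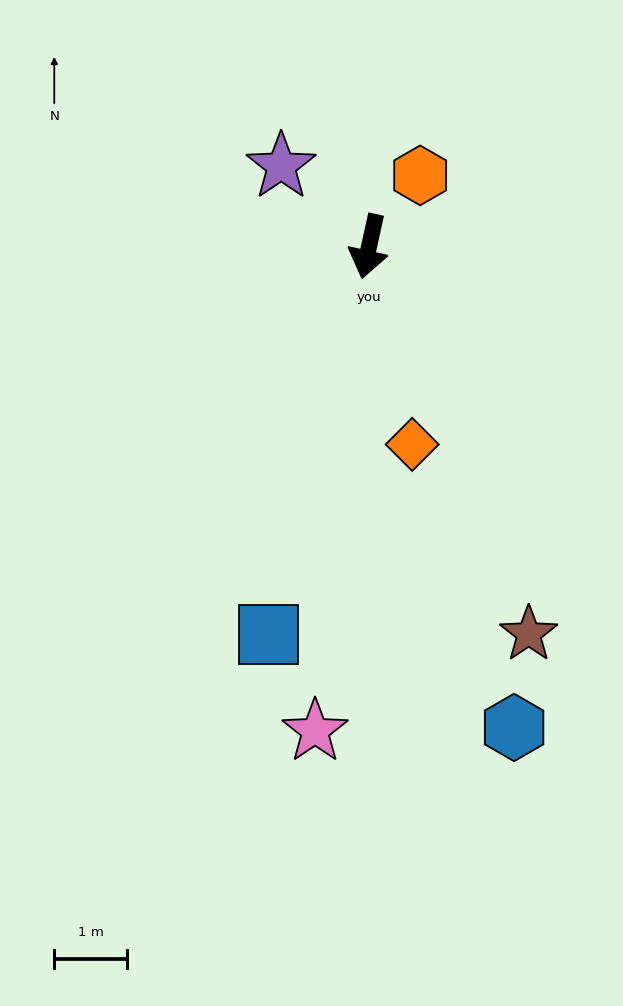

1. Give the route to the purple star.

turn right 120°, forward 1.6 m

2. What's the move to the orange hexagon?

turn left 157°, forward 1.2 m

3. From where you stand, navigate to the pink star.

turn left 6°, forward 6.7 m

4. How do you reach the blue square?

turn right 2°, forward 5.5 m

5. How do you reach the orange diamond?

turn left 25°, forward 2.8 m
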